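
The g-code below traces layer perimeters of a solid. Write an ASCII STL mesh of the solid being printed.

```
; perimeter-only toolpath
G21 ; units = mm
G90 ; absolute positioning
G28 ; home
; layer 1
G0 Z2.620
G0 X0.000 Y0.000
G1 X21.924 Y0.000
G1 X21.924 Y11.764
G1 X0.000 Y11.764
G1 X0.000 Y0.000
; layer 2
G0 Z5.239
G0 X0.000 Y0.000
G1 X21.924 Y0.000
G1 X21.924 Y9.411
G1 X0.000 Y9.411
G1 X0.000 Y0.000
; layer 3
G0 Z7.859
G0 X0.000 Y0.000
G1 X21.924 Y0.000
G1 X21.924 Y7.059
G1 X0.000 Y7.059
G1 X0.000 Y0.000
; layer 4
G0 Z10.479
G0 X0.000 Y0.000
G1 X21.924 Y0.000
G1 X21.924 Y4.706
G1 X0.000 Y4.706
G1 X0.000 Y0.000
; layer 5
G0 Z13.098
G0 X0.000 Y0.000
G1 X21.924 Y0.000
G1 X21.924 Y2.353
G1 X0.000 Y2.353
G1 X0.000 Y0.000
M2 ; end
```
solid part
  facet normal 0.0000 0.0000 -1.0000
    outer loop
      vertex 21.924 14.117 0.000
      vertex 21.924 0.000 0.000
      vertex 0.000 0.000 0.000
    endloop
  endfacet
  facet normal 0.0000 0.0000 -1.0000
    outer loop
      vertex 0.000 14.117 0.000
      vertex 21.924 14.117 0.000
      vertex 0.000 0.000 0.000
    endloop
  endfacet
  facet normal 0.0000 -1.0000 0.0000
    outer loop
      vertex 0.000 0.000 0.000
      vertex 21.924 0.000 0.000
      vertex 21.924 0.000 15.718
    endloop
  endfacet
  facet normal 0.0000 -1.0000 0.0000
    outer loop
      vertex 0.000 0.000 0.000
      vertex 21.924 0.000 15.718
      vertex 0.000 0.000 15.718
    endloop
  endfacet
  facet normal 0.0000 0.7440 0.6682
    outer loop
      vertex 0.000 0.000 15.718
      vertex 21.924 0.000 15.718
      vertex 21.924 14.117 0.000
    endloop
  endfacet
  facet normal 0.0000 0.7440 0.6682
    outer loop
      vertex 0.000 0.000 15.718
      vertex 21.924 14.117 0.000
      vertex 0.000 14.117 0.000
    endloop
  endfacet
  facet normal -1.0000 0.0000 0.0000
    outer loop
      vertex 0.000 0.000 15.718
      vertex 0.000 14.117 0.000
      vertex 0.000 0.000 0.000
    endloop
  endfacet
  facet normal 1.0000 0.0000 0.0000
    outer loop
      vertex 21.924 0.000 0.000
      vertex 21.924 14.117 0.000
      vertex 21.924 0.000 15.718
    endloop
  endfacet
endsolid part

The G0 Z moves step by Δz≈2.620 mm. The G1 loops shrink linearly with z, so the solid tapers from its base footprint up to z≈15.7. Closing with a flat bottom cap and the tapered top and triangulating gives 8 facets — a wedge (ramp): 21.9 × 14.1 mm base, rising to 15.7 mm along the y=0 edge and sloping linearly to z=0 at y=14.1.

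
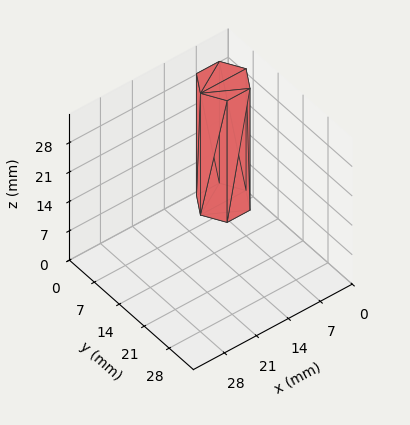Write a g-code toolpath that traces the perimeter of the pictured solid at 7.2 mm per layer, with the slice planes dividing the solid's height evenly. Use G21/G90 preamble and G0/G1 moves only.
Reading the render: the shape is a regular 6-sided prism (a cylinder approximated with 6 flat sides), circumscribed radius ≈ 5 mm, height ≈ 29 mm (dimensions read to the nearest mm from the axis ticks). For the g-code, the solid's height is divided into equal slices at the stated Δz and each level perimeter traced with G1 moves after a G0 lift.

; perimeter-only toolpath
G21 ; units = mm
G90 ; absolute positioning
G28 ; home
; layer 1
G0 Z7.2
G0 X10.0 Y5.0
G1 X7.5 Y9.3
G1 X2.5 Y9.3
G1 X0.0 Y5.0
G1 X2.5 Y0.7
G1 X7.5 Y0.7
G1 X10.0 Y5.0
; layer 2
G0 Z14.5
G0 X10.0 Y5.0
G1 X7.5 Y9.3
G1 X2.5 Y9.3
G1 X0.0 Y5.0
G1 X2.5 Y0.7
G1 X7.5 Y0.7
G1 X10.0 Y5.0
; layer 3
G0 Z21.8
G0 X10.0 Y5.0
G1 X7.5 Y9.3
G1 X2.5 Y9.3
G1 X0.0 Y5.0
G1 X2.5 Y0.7
G1 X7.5 Y0.7
G1 X10.0 Y5.0
; layer 4
G0 Z29.0
G0 X10.0 Y5.0
G1 X7.5 Y9.3
G1 X2.5 Y9.3
G1 X0.0 Y5.0
G1 X2.5 Y0.7
G1 X7.5 Y0.7
G1 X10.0 Y5.0
M2 ; end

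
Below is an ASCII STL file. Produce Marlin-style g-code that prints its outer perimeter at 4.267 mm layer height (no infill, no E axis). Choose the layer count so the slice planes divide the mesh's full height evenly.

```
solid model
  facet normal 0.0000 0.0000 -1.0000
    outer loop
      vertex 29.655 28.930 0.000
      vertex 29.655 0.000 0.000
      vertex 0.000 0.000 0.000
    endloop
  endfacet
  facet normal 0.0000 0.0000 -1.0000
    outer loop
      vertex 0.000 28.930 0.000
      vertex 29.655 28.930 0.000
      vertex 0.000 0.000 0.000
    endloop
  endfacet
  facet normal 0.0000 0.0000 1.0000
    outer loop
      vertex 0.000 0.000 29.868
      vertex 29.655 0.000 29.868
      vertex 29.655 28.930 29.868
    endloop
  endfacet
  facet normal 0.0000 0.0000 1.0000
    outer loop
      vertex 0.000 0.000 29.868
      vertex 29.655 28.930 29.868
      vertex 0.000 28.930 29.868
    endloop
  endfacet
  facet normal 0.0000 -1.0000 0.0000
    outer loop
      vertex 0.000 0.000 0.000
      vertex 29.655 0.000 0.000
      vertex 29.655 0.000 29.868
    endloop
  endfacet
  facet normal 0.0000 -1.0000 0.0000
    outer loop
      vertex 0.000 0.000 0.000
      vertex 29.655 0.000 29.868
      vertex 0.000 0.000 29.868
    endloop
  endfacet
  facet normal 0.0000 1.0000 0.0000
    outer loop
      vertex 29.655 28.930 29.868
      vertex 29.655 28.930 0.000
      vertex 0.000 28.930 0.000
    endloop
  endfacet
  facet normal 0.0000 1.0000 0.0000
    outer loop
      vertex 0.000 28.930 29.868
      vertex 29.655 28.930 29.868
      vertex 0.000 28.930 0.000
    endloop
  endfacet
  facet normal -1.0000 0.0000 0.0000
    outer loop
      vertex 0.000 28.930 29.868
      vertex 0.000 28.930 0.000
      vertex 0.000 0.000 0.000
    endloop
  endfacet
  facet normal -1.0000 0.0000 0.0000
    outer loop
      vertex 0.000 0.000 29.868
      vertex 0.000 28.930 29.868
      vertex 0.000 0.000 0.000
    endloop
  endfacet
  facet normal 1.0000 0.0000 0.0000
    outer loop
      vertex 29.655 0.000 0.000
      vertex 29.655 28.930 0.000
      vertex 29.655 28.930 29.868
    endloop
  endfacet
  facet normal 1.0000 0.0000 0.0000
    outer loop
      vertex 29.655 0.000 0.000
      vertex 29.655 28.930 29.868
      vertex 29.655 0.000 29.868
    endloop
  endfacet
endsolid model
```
; perimeter-only toolpath
G21 ; units = mm
G90 ; absolute positioning
G28 ; home
; layer 1
G0 Z4.267
G0 X0.000 Y0.000
G1 X29.655 Y0.000
G1 X29.655 Y28.930
G1 X0.000 Y28.930
G1 X0.000 Y0.000
; layer 2
G0 Z8.534
G0 X0.000 Y0.000
G1 X29.655 Y0.000
G1 X29.655 Y28.930
G1 X0.000 Y28.930
G1 X0.000 Y0.000
; layer 3
G0 Z12.801
G0 X0.000 Y0.000
G1 X29.655 Y0.000
G1 X29.655 Y28.930
G1 X0.000 Y28.930
G1 X0.000 Y0.000
; layer 4
G0 Z17.067
G0 X0.000 Y0.000
G1 X29.655 Y0.000
G1 X29.655 Y28.930
G1 X0.000 Y28.930
G1 X0.000 Y0.000
; layer 5
G0 Z21.334
G0 X0.000 Y0.000
G1 X29.655 Y0.000
G1 X29.655 Y28.930
G1 X0.000 Y28.930
G1 X0.000 Y0.000
; layer 6
G0 Z25.601
G0 X0.000 Y0.000
G1 X29.655 Y0.000
G1 X29.655 Y28.930
G1 X0.000 Y28.930
G1 X0.000 Y0.000
; layer 7
G0 Z29.868
G0 X0.000 Y0.000
G1 X29.655 Y0.000
G1 X29.655 Y28.930
G1 X0.000 Y28.930
G1 X0.000 Y0.000
M2 ; end

The solid is a rectangular box, roughly 29.7 × 28.9 mm footprint and 29.9 mm tall. Slicing at Δz = 4.267 mm — 7 equal slices spanning the solid's height, so layer i sits at z = i·h/7 — gives 7 non-empty perimeters. Each is a 4-segment closed polygon; G0 lifts to the layer z and rapids to the start vertex, then G1 traces the edges.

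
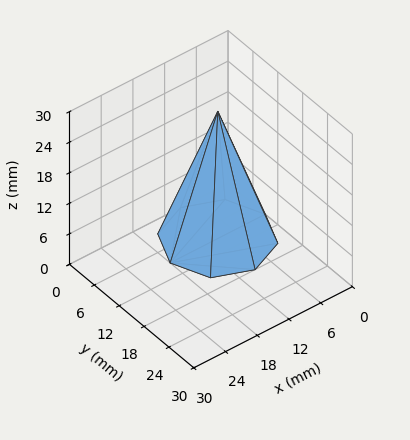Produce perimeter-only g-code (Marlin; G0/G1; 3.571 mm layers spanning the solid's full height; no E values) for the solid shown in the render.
Reading the render: the shape is a regular 8-sided pyramid, base circumscribed radius ≈ 9 mm, apex at z ≈ 25 mm (dimensions read to the nearest mm from the axis ticks). For the g-code, the solid's height is divided into equal slices at the stated Δz and each level perimeter traced with G1 moves after a G0 lift.

; perimeter-only toolpath
G21 ; units = mm
G90 ; absolute positioning
G28 ; home
; layer 1
G0 Z3.571
G0 X16.714 Y9.000
G1 X14.455 Y14.455
G1 X9.000 Y16.714
G1 X3.545 Y14.455
G1 X1.286 Y9.000
G1 X3.545 Y3.545
G1 X9.000 Y1.286
G1 X14.455 Y3.545
G1 X16.714 Y9.000
; layer 2
G0 Z7.143
G0 X15.429 Y9.000
G1 X13.546 Y13.546
G1 X9.000 Y15.429
G1 X4.454 Y13.546
G1 X2.571 Y9.000
G1 X4.454 Y4.454
G1 X9.000 Y2.571
G1 X13.546 Y4.454
G1 X15.429 Y9.000
; layer 3
G0 Z10.714
G0 X14.143 Y9.000
G1 X12.637 Y12.637
G1 X9.000 Y14.143
G1 X5.363 Y12.637
G1 X3.857 Y9.000
G1 X5.363 Y5.363
G1 X9.000 Y3.857
G1 X12.637 Y5.363
G1 X14.143 Y9.000
; layer 4
G0 Z14.286
G0 X12.857 Y9.000
G1 X11.727 Y11.727
G1 X9.000 Y12.857
G1 X6.273 Y11.727
G1 X5.143 Y9.000
G1 X6.273 Y6.273
G1 X9.000 Y5.143
G1 X11.727 Y6.273
G1 X12.857 Y9.000
; layer 5
G0 Z17.857
G0 X11.571 Y9.000
G1 X10.818 Y10.818
G1 X9.000 Y11.571
G1 X7.182 Y10.818
G1 X6.429 Y9.000
G1 X7.182 Y7.182
G1 X9.000 Y6.429
G1 X10.818 Y7.182
G1 X11.571 Y9.000
; layer 6
G0 Z21.429
G0 X10.286 Y9.000
G1 X9.909 Y9.909
G1 X9.000 Y10.286
G1 X8.091 Y9.909
G1 X7.714 Y9.000
G1 X8.091 Y8.091
G1 X9.000 Y7.714
G1 X9.909 Y8.091
G1 X10.286 Y9.000
M2 ; end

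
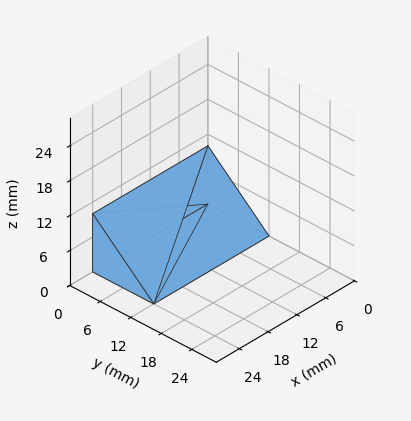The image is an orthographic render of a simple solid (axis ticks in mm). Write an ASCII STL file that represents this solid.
Reading the render: the shape is a wedge (ramp): 24 × 12 mm base, rising to 10 mm along the y=0 edge and sloping linearly to z=0 at y=12 (dimensions read to the nearest mm from the axis ticks). For the STL, each face is triangulated and given an outward normal.

solid part
  facet normal 0.0000 0.0000 -1.0000
    outer loop
      vertex 24.00 12.00 0.00
      vertex 24.00 0.00 0.00
      vertex 0.00 0.00 0.00
    endloop
  endfacet
  facet normal 0.0000 0.0000 -1.0000
    outer loop
      vertex 0.00 12.00 0.00
      vertex 24.00 12.00 0.00
      vertex 0.00 0.00 0.00
    endloop
  endfacet
  facet normal 0.0000 -1.0000 0.0000
    outer loop
      vertex 0.00 0.00 0.00
      vertex 24.00 0.00 0.00
      vertex 24.00 0.00 10.00
    endloop
  endfacet
  facet normal 0.0000 -1.0000 0.0000
    outer loop
      vertex 0.00 0.00 0.00
      vertex 24.00 0.00 10.00
      vertex 0.00 0.00 10.00
    endloop
  endfacet
  facet normal 0.0000 0.6402 0.7682
    outer loop
      vertex 0.00 0.00 10.00
      vertex 24.00 0.00 10.00
      vertex 24.00 12.00 0.00
    endloop
  endfacet
  facet normal 0.0000 0.6402 0.7682
    outer loop
      vertex 0.00 0.00 10.00
      vertex 24.00 12.00 0.00
      vertex 0.00 12.00 0.00
    endloop
  endfacet
  facet normal -1.0000 0.0000 0.0000
    outer loop
      vertex 0.00 0.00 10.00
      vertex 0.00 12.00 0.00
      vertex 0.00 0.00 0.00
    endloop
  endfacet
  facet normal 1.0000 0.0000 0.0000
    outer loop
      vertex 24.00 0.00 0.00
      vertex 24.00 12.00 0.00
      vertex 24.00 0.00 10.00
    endloop
  endfacet
endsolid part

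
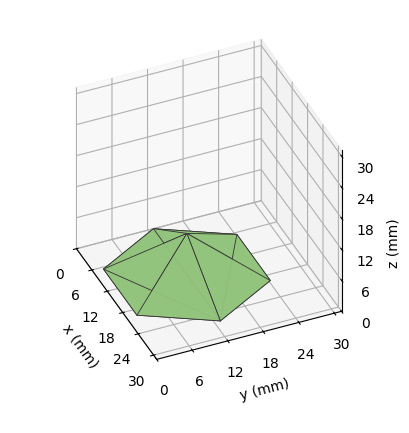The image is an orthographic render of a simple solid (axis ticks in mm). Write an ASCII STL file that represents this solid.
Reading the render: the shape is a regular 6-sided pyramid, base circumscribed radius ≈ 13 mm, apex at z ≈ 8 mm (dimensions read to the nearest mm from the axis ticks). For the STL, each face is triangulated and given an outward normal.

solid part
  facet normal 0.0000 0.0000 -1.0000
    outer loop
      vertex 6.50 24.26 0.00
      vertex 19.50 24.26 0.00
      vertex 26.00 13.00 0.00
    endloop
  endfacet
  facet normal 0.0000 0.0000 -1.0000
    outer loop
      vertex 0.00 13.00 0.00
      vertex 6.50 24.26 0.00
      vertex 26.00 13.00 0.00
    endloop
  endfacet
  facet normal 0.0000 0.0000 -1.0000
    outer loop
      vertex 6.50 1.74 0.00
      vertex 0.00 13.00 0.00
      vertex 26.00 13.00 0.00
    endloop
  endfacet
  facet normal 0.0000 0.0000 -1.0000
    outer loop
      vertex 19.50 1.74 0.00
      vertex 6.50 1.74 0.00
      vertex 26.00 13.00 0.00
    endloop
  endfacet
  facet normal 0.5016 0.2896 0.8152
    outer loop
      vertex 26.00 13.00 0.00
      vertex 19.50 24.26 0.00
      vertex 13.00 13.00 8.00
    endloop
  endfacet
  facet normal 0.0000 0.5792 0.8152
    outer loop
      vertex 19.50 24.26 0.00
      vertex 6.50 24.26 0.00
      vertex 13.00 13.00 8.00
    endloop
  endfacet
  facet normal -0.5016 0.2896 0.8152
    outer loop
      vertex 6.50 24.26 0.00
      vertex 0.00 13.00 0.00
      vertex 13.00 13.00 8.00
    endloop
  endfacet
  facet normal -0.5016 -0.2896 0.8152
    outer loop
      vertex 0.00 13.00 0.00
      vertex 6.50 1.74 0.00
      vertex 13.00 13.00 8.00
    endloop
  endfacet
  facet normal 0.0000 -0.5792 0.8152
    outer loop
      vertex 6.50 1.74 0.00
      vertex 19.50 1.74 0.00
      vertex 13.00 13.00 8.00
    endloop
  endfacet
  facet normal 0.5016 -0.2896 0.8152
    outer loop
      vertex 19.50 1.74 0.00
      vertex 26.00 13.00 0.00
      vertex 13.00 13.00 8.00
    endloop
  endfacet
endsolid part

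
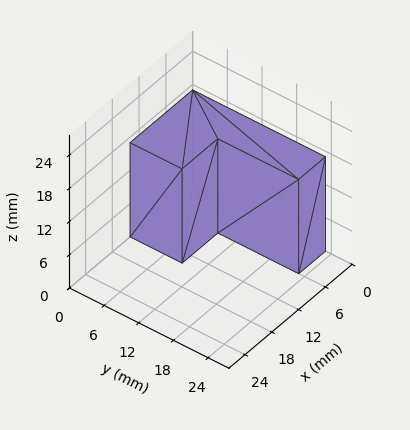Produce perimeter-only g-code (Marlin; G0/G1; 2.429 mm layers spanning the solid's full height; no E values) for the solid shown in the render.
Reading the render: the shape is an L-shaped prism: outer 14 × 23 mm, arm thicknesses ≈ 9 mm (horizontal) and 6 mm (vertical), extruded 17 mm in z (dimensions read to the nearest mm from the axis ticks). For the g-code, the solid's height is divided into equal slices at the stated Δz and each level perimeter traced with G1 moves after a G0 lift.

; perimeter-only toolpath
G21 ; units = mm
G90 ; absolute positioning
G28 ; home
; layer 1
G0 Z2.429
G0 X0.000 Y0.000
G1 X14.000 Y0.000
G1 X14.000 Y9.000
G1 X6.000 Y9.000
G1 X6.000 Y23.000
G1 X0.000 Y23.000
G1 X0.000 Y0.000
; layer 2
G0 Z4.857
G0 X0.000 Y0.000
G1 X14.000 Y0.000
G1 X14.000 Y9.000
G1 X6.000 Y9.000
G1 X6.000 Y23.000
G1 X0.000 Y23.000
G1 X0.000 Y0.000
; layer 3
G0 Z7.286
G0 X0.000 Y0.000
G1 X14.000 Y0.000
G1 X14.000 Y9.000
G1 X6.000 Y9.000
G1 X6.000 Y23.000
G1 X0.000 Y23.000
G1 X0.000 Y0.000
; layer 4
G0 Z9.714
G0 X0.000 Y0.000
G1 X14.000 Y0.000
G1 X14.000 Y9.000
G1 X6.000 Y9.000
G1 X6.000 Y23.000
G1 X0.000 Y23.000
G1 X0.000 Y0.000
; layer 5
G0 Z12.143
G0 X0.000 Y0.000
G1 X14.000 Y0.000
G1 X14.000 Y9.000
G1 X6.000 Y9.000
G1 X6.000 Y23.000
G1 X0.000 Y23.000
G1 X0.000 Y0.000
; layer 6
G0 Z14.571
G0 X0.000 Y0.000
G1 X14.000 Y0.000
G1 X14.000 Y9.000
G1 X6.000 Y9.000
G1 X6.000 Y23.000
G1 X0.000 Y23.000
G1 X0.000 Y0.000
; layer 7
G0 Z17.000
G0 X0.000 Y0.000
G1 X14.000 Y0.000
G1 X14.000 Y9.000
G1 X6.000 Y9.000
G1 X6.000 Y23.000
G1 X0.000 Y23.000
G1 X0.000 Y0.000
M2 ; end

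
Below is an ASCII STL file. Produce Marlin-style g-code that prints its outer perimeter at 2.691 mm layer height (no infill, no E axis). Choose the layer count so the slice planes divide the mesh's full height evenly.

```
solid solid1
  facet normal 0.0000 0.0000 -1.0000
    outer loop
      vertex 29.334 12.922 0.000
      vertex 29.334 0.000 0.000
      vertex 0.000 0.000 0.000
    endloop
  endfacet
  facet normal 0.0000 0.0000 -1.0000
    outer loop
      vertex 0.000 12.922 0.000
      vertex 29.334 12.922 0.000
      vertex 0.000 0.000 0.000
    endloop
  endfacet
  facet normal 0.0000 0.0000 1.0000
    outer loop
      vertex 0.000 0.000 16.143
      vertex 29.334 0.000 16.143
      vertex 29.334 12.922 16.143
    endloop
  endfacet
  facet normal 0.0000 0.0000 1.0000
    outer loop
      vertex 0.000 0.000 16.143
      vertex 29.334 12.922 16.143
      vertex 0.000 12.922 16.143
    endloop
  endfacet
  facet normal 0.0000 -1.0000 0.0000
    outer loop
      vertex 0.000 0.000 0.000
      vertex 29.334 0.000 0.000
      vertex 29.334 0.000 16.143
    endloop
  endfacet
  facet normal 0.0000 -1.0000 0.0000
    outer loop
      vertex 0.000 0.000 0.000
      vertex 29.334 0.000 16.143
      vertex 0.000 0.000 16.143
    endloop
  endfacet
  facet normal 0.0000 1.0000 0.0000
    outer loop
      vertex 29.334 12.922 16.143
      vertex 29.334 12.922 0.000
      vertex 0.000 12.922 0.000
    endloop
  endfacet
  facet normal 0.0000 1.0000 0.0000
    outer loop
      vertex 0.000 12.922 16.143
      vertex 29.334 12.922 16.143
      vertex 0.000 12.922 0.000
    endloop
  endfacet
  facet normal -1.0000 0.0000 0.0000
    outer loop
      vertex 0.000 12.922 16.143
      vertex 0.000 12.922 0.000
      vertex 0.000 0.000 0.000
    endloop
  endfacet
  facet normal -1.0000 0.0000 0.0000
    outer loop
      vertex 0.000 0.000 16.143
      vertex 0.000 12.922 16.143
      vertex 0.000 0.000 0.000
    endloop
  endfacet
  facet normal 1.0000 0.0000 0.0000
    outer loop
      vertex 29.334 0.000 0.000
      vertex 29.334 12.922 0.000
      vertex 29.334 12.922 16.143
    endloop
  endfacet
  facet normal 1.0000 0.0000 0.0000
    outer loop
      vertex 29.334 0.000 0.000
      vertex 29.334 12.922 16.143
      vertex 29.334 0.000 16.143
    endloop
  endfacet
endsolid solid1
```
; perimeter-only toolpath
G21 ; units = mm
G90 ; absolute positioning
G28 ; home
; layer 1
G0 Z2.691
G0 X0.000 Y0.000
G1 X29.334 Y0.000
G1 X29.334 Y12.922
G1 X0.000 Y12.922
G1 X0.000 Y0.000
; layer 2
G0 Z5.381
G0 X0.000 Y0.000
G1 X29.334 Y0.000
G1 X29.334 Y12.922
G1 X0.000 Y12.922
G1 X0.000 Y0.000
; layer 3
G0 Z8.072
G0 X0.000 Y0.000
G1 X29.334 Y0.000
G1 X29.334 Y12.922
G1 X0.000 Y12.922
G1 X0.000 Y0.000
; layer 4
G0 Z10.762
G0 X0.000 Y0.000
G1 X29.334 Y0.000
G1 X29.334 Y12.922
G1 X0.000 Y12.922
G1 X0.000 Y0.000
; layer 5
G0 Z13.453
G0 X0.000 Y0.000
G1 X29.334 Y0.000
G1 X29.334 Y12.922
G1 X0.000 Y12.922
G1 X0.000 Y0.000
; layer 6
G0 Z16.143
G0 X0.000 Y0.000
G1 X29.334 Y0.000
G1 X29.334 Y12.922
G1 X0.000 Y12.922
G1 X0.000 Y0.000
M2 ; end

The solid is a rectangular box, roughly 29.3 × 12.9 mm footprint and 16.1 mm tall. Slicing at Δz = 2.691 mm — 6 equal slices spanning the solid's height, so layer i sits at z = i·h/6 — gives 6 non-empty perimeters. Each is a 4-segment closed polygon; G0 lifts to the layer z and rapids to the start vertex, then G1 traces the edges.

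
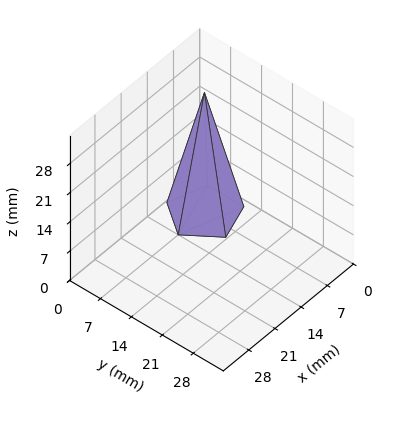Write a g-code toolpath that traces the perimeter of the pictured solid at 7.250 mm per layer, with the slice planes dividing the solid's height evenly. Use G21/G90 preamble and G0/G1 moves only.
Reading the render: the shape is a regular 5-sided pyramid, base circumscribed radius ≈ 7 mm, apex at z ≈ 29 mm (dimensions read to the nearest mm from the axis ticks). For the g-code, the solid's height is divided into equal slices at the stated Δz and each level perimeter traced with G1 moves after a G0 lift.

; perimeter-only toolpath
G21 ; units = mm
G90 ; absolute positioning
G28 ; home
; layer 1
G0 Z7.250
G0 X12.250 Y7.000
G1 X8.622 Y11.993
G1 X2.753 Y10.085
G1 X2.753 Y3.915
G1 X8.622 Y2.007
G1 X12.250 Y7.000
; layer 2
G0 Z14.500
G0 X10.500 Y7.000
G1 X8.082 Y10.329
G1 X4.168 Y9.057
G1 X4.168 Y4.943
G1 X8.082 Y3.671
G1 X10.500 Y7.000
; layer 3
G0 Z21.750
G0 X8.750 Y7.000
G1 X7.541 Y8.664
G1 X5.584 Y8.029
G1 X5.584 Y5.971
G1 X7.541 Y5.336
G1 X8.750 Y7.000
M2 ; end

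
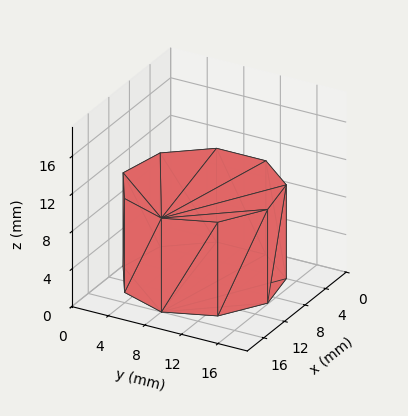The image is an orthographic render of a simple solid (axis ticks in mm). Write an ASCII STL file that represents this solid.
Reading the render: the shape is a regular 9-sided prism (a cylinder approximated with 9 flat sides), circumscribed radius ≈ 8 mm, height ≈ 10 mm (dimensions read to the nearest mm from the axis ticks). For the STL, each face is triangulated and given an outward normal.

solid part
  facet normal 0.0000 0.0000 -1.0000
    outer loop
      vertex 9.4 15.9 0.0
      vertex 14.1 13.1 0.0
      vertex 16.0 8.0 0.0
    endloop
  endfacet
  facet normal 0.0000 0.0000 -1.0000
    outer loop
      vertex 4.0 14.9 0.0
      vertex 9.4 15.9 0.0
      vertex 16.0 8.0 0.0
    endloop
  endfacet
  facet normal 0.0000 0.0000 -1.0000
    outer loop
      vertex 0.5 10.7 0.0
      vertex 4.0 14.9 0.0
      vertex 16.0 8.0 0.0
    endloop
  endfacet
  facet normal 0.0000 0.0000 -1.0000
    outer loop
      vertex 0.5 5.3 0.0
      vertex 0.5 10.7 0.0
      vertex 16.0 8.0 0.0
    endloop
  endfacet
  facet normal 0.0000 0.0000 -1.0000
    outer loop
      vertex 4.0 1.1 0.0
      vertex 0.5 5.3 0.0
      vertex 16.0 8.0 0.0
    endloop
  endfacet
  facet normal 0.0000 0.0000 -1.0000
    outer loop
      vertex 9.4 0.1 0.0
      vertex 4.0 1.1 0.0
      vertex 16.0 8.0 0.0
    endloop
  endfacet
  facet normal 0.0000 0.0000 -1.0000
    outer loop
      vertex 14.1 2.9 0.0
      vertex 9.4 0.1 0.0
      vertex 16.0 8.0 0.0
    endloop
  endfacet
  facet normal 0.0000 0.0000 1.0000
    outer loop
      vertex 16.0 8.0 10.0
      vertex 14.1 13.1 10.0
      vertex 9.4 15.9 10.0
    endloop
  endfacet
  facet normal 0.0000 0.0000 1.0000
    outer loop
      vertex 16.0 8.0 10.0
      vertex 9.4 15.9 10.0
      vertex 4.0 14.9 10.0
    endloop
  endfacet
  facet normal 0.0000 0.0000 1.0000
    outer loop
      vertex 16.0 8.0 10.0
      vertex 4.0 14.9 10.0
      vertex 0.5 10.7 10.0
    endloop
  endfacet
  facet normal 0.0000 0.0000 1.0000
    outer loop
      vertex 16.0 8.0 10.0
      vertex 0.5 10.7 10.0
      vertex 0.5 5.3 10.0
    endloop
  endfacet
  facet normal 0.0000 0.0000 1.0000
    outer loop
      vertex 16.0 8.0 10.0
      vertex 0.5 5.3 10.0
      vertex 4.0 1.1 10.0
    endloop
  endfacet
  facet normal 0.0000 0.0000 1.0000
    outer loop
      vertex 16.0 8.0 10.0
      vertex 4.0 1.1 10.0
      vertex 9.4 0.1 10.0
    endloop
  endfacet
  facet normal 0.0000 0.0000 1.0000
    outer loop
      vertex 16.0 8.0 10.0
      vertex 9.4 0.1 10.0
      vertex 14.1 2.9 10.0
    endloop
  endfacet
  facet normal 0.9371 0.3491 0.0000
    outer loop
      vertex 16.0 8.0 0.0
      vertex 14.1 13.1 0.0
      vertex 14.1 13.1 10.0
    endloop
  endfacet
  facet normal 0.9371 0.3491 0.0000
    outer loop
      vertex 16.0 8.0 0.0
      vertex 14.1 13.1 10.0
      vertex 16.0 8.0 10.0
    endloop
  endfacet
  facet normal 0.5118 0.8591 0.0000
    outer loop
      vertex 14.1 13.1 0.0
      vertex 9.4 15.9 0.0
      vertex 9.4 15.9 10.0
    endloop
  endfacet
  facet normal 0.5118 0.8591 0.0000
    outer loop
      vertex 14.1 13.1 0.0
      vertex 9.4 15.9 10.0
      vertex 14.1 13.1 10.0
    endloop
  endfacet
  facet normal -0.1821 0.9833 0.0000
    outer loop
      vertex 9.4 15.9 0.0
      vertex 4.0 14.9 0.0
      vertex 4.0 14.9 10.0
    endloop
  endfacet
  facet normal -0.1821 0.9833 0.0000
    outer loop
      vertex 9.4 15.9 0.0
      vertex 4.0 14.9 10.0
      vertex 9.4 15.9 10.0
    endloop
  endfacet
  facet normal -0.7682 0.6402 0.0000
    outer loop
      vertex 4.0 14.9 0.0
      vertex 0.5 10.7 0.0
      vertex 0.5 10.7 10.0
    endloop
  endfacet
  facet normal -0.7682 0.6402 0.0000
    outer loop
      vertex 4.0 14.9 0.0
      vertex 0.5 10.7 10.0
      vertex 4.0 14.9 10.0
    endloop
  endfacet
  facet normal -1.0000 0.0000 0.0000
    outer loop
      vertex 0.5 10.7 0.0
      vertex 0.5 5.3 0.0
      vertex 0.5 5.3 10.0
    endloop
  endfacet
  facet normal -1.0000 0.0000 0.0000
    outer loop
      vertex 0.5 10.7 0.0
      vertex 0.5 5.3 10.0
      vertex 0.5 10.7 10.0
    endloop
  endfacet
  facet normal -0.7682 -0.6402 0.0000
    outer loop
      vertex 0.5 5.3 0.0
      vertex 4.0 1.1 0.0
      vertex 4.0 1.1 10.0
    endloop
  endfacet
  facet normal -0.7682 -0.6402 0.0000
    outer loop
      vertex 0.5 5.3 0.0
      vertex 4.0 1.1 10.0
      vertex 0.5 5.3 10.0
    endloop
  endfacet
  facet normal -0.1821 -0.9833 0.0000
    outer loop
      vertex 4.0 1.1 0.0
      vertex 9.4 0.1 0.0
      vertex 9.4 0.1 10.0
    endloop
  endfacet
  facet normal -0.1821 -0.9833 0.0000
    outer loop
      vertex 4.0 1.1 0.0
      vertex 9.4 0.1 10.0
      vertex 4.0 1.1 10.0
    endloop
  endfacet
  facet normal 0.5118 -0.8591 0.0000
    outer loop
      vertex 9.4 0.1 0.0
      vertex 14.1 2.9 0.0
      vertex 14.1 2.9 10.0
    endloop
  endfacet
  facet normal 0.5118 -0.8591 0.0000
    outer loop
      vertex 9.4 0.1 0.0
      vertex 14.1 2.9 10.0
      vertex 9.4 0.1 10.0
    endloop
  endfacet
  facet normal 0.9371 -0.3491 0.0000
    outer loop
      vertex 14.1 2.9 0.0
      vertex 16.0 8.0 0.0
      vertex 16.0 8.0 10.0
    endloop
  endfacet
  facet normal 0.9371 -0.3491 0.0000
    outer loop
      vertex 14.1 2.9 0.0
      vertex 16.0 8.0 10.0
      vertex 14.1 2.9 10.0
    endloop
  endfacet
endsolid part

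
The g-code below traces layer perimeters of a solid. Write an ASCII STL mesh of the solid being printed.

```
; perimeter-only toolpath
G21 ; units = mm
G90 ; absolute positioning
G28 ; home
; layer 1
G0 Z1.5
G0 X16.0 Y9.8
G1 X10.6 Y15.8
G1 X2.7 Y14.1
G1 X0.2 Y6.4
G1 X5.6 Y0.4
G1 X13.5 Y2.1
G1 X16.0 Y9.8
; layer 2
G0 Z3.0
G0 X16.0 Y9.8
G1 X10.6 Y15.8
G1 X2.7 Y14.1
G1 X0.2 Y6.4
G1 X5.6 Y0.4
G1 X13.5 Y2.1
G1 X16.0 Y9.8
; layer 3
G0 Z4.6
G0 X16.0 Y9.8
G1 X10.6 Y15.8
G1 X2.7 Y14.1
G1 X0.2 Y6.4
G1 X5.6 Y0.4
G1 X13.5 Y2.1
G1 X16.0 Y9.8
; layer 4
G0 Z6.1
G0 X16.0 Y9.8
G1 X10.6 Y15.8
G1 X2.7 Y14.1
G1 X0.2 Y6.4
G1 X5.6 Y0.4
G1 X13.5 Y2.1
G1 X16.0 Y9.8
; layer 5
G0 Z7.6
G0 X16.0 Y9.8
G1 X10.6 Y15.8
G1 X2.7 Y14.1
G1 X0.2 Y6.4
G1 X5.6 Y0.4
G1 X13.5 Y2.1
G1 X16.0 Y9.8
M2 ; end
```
solid part
  facet normal 0.0000 0.0000 -1.0000
    outer loop
      vertex 2.7 14.1 0.0
      vertex 10.6 15.8 0.0
      vertex 16.0 9.8 0.0
    endloop
  endfacet
  facet normal 0.0000 0.0000 -1.0000
    outer loop
      vertex 0.2 6.4 0.0
      vertex 2.7 14.1 0.0
      vertex 16.0 9.8 0.0
    endloop
  endfacet
  facet normal 0.0000 0.0000 -1.0000
    outer loop
      vertex 5.6 0.4 0.0
      vertex 0.2 6.4 0.0
      vertex 16.0 9.8 0.0
    endloop
  endfacet
  facet normal 0.0000 0.0000 -1.0000
    outer loop
      vertex 13.5 2.1 0.0
      vertex 5.6 0.4 0.0
      vertex 16.0 9.8 0.0
    endloop
  endfacet
  facet normal 0.0000 0.0000 1.0000
    outer loop
      vertex 16.0 9.8 7.6
      vertex 10.6 15.8 7.6
      vertex 2.7 14.1 7.6
    endloop
  endfacet
  facet normal 0.0000 0.0000 1.0000
    outer loop
      vertex 16.0 9.8 7.6
      vertex 2.7 14.1 7.6
      vertex 0.2 6.4 7.6
    endloop
  endfacet
  facet normal 0.0000 0.0000 1.0000
    outer loop
      vertex 16.0 9.8 7.6
      vertex 0.2 6.4 7.6
      vertex 5.6 0.4 7.6
    endloop
  endfacet
  facet normal 0.0000 0.0000 1.0000
    outer loop
      vertex 16.0 9.8 7.6
      vertex 5.6 0.4 7.6
      vertex 13.5 2.1 7.6
    endloop
  endfacet
  facet normal 0.7433 0.6690 0.0000
    outer loop
      vertex 16.0 9.8 0.0
      vertex 10.6 15.8 0.0
      vertex 10.6 15.8 7.6
    endloop
  endfacet
  facet normal 0.7433 0.6690 0.0000
    outer loop
      vertex 16.0 9.8 0.0
      vertex 10.6 15.8 7.6
      vertex 16.0 9.8 7.6
    endloop
  endfacet
  facet normal -0.2104 0.9776 0.0000
    outer loop
      vertex 10.6 15.8 0.0
      vertex 2.7 14.1 0.0
      vertex 2.7 14.1 7.6
    endloop
  endfacet
  facet normal -0.2104 0.9776 0.0000
    outer loop
      vertex 10.6 15.8 0.0
      vertex 2.7 14.1 7.6
      vertex 10.6 15.8 7.6
    endloop
  endfacet
  facet normal -0.9511 0.3088 0.0000
    outer loop
      vertex 2.7 14.1 0.0
      vertex 0.2 6.4 0.0
      vertex 0.2 6.4 7.6
    endloop
  endfacet
  facet normal -0.9511 0.3088 0.0000
    outer loop
      vertex 2.7 14.1 0.0
      vertex 0.2 6.4 7.6
      vertex 2.7 14.1 7.6
    endloop
  endfacet
  facet normal -0.7433 -0.6690 0.0000
    outer loop
      vertex 0.2 6.4 0.0
      vertex 5.6 0.4 0.0
      vertex 5.6 0.4 7.6
    endloop
  endfacet
  facet normal -0.7433 -0.6690 0.0000
    outer loop
      vertex 0.2 6.4 0.0
      vertex 5.6 0.4 7.6
      vertex 0.2 6.4 7.6
    endloop
  endfacet
  facet normal 0.2104 -0.9776 0.0000
    outer loop
      vertex 5.6 0.4 0.0
      vertex 13.5 2.1 0.0
      vertex 13.5 2.1 7.6
    endloop
  endfacet
  facet normal 0.2104 -0.9776 0.0000
    outer loop
      vertex 5.6 0.4 0.0
      vertex 13.5 2.1 7.6
      vertex 5.6 0.4 7.6
    endloop
  endfacet
  facet normal 0.9511 -0.3088 0.0000
    outer loop
      vertex 13.5 2.1 0.0
      vertex 16.0 9.8 0.0
      vertex 16.0 9.8 7.6
    endloop
  endfacet
  facet normal 0.9511 -0.3088 0.0000
    outer loop
      vertex 13.5 2.1 0.0
      vertex 16.0 9.8 7.6
      vertex 13.5 2.1 7.6
    endloop
  endfacet
endsolid part

The G0 Z moves step by Δz≈1.5 mm. Every layer's G1 loop is the same polygon, so the solid is a straight extrusion of it from z=0 to z≈7.6. Closing with flat bottom and top caps and triangulating gives 20 facets — a regular 6-sided prism (a cylinder approximated with 6 flat sides), circumscribed radius ≈ 8.1 mm, height ≈ 7.6 mm.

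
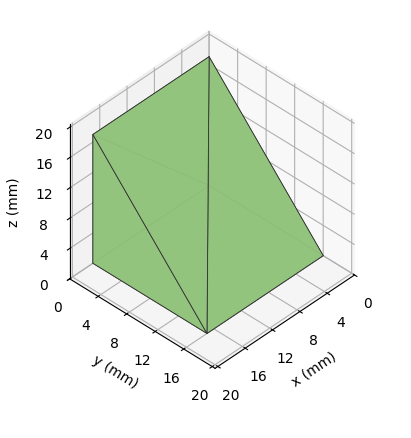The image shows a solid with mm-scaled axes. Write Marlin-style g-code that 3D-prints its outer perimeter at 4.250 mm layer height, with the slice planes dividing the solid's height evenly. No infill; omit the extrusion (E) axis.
Reading the render: the shape is a wedge (ramp): 17 × 16 mm base, rising to 17 mm along the y=0 edge and sloping linearly to z=0 at y=16 (dimensions read to the nearest mm from the axis ticks). For the g-code, the solid's height is divided into equal slices at the stated Δz and each level perimeter traced with G1 moves after a G0 lift.

; perimeter-only toolpath
G21 ; units = mm
G90 ; absolute positioning
G28 ; home
; layer 1
G0 Z4.250
G0 X0.000 Y0.000
G1 X17.000 Y0.000
G1 X17.000 Y12.000
G1 X0.000 Y12.000
G1 X0.000 Y0.000
; layer 2
G0 Z8.500
G0 X0.000 Y0.000
G1 X17.000 Y0.000
G1 X17.000 Y8.000
G1 X0.000 Y8.000
G1 X0.000 Y0.000
; layer 3
G0 Z12.750
G0 X0.000 Y0.000
G1 X17.000 Y0.000
G1 X17.000 Y4.000
G1 X0.000 Y4.000
G1 X0.000 Y0.000
M2 ; end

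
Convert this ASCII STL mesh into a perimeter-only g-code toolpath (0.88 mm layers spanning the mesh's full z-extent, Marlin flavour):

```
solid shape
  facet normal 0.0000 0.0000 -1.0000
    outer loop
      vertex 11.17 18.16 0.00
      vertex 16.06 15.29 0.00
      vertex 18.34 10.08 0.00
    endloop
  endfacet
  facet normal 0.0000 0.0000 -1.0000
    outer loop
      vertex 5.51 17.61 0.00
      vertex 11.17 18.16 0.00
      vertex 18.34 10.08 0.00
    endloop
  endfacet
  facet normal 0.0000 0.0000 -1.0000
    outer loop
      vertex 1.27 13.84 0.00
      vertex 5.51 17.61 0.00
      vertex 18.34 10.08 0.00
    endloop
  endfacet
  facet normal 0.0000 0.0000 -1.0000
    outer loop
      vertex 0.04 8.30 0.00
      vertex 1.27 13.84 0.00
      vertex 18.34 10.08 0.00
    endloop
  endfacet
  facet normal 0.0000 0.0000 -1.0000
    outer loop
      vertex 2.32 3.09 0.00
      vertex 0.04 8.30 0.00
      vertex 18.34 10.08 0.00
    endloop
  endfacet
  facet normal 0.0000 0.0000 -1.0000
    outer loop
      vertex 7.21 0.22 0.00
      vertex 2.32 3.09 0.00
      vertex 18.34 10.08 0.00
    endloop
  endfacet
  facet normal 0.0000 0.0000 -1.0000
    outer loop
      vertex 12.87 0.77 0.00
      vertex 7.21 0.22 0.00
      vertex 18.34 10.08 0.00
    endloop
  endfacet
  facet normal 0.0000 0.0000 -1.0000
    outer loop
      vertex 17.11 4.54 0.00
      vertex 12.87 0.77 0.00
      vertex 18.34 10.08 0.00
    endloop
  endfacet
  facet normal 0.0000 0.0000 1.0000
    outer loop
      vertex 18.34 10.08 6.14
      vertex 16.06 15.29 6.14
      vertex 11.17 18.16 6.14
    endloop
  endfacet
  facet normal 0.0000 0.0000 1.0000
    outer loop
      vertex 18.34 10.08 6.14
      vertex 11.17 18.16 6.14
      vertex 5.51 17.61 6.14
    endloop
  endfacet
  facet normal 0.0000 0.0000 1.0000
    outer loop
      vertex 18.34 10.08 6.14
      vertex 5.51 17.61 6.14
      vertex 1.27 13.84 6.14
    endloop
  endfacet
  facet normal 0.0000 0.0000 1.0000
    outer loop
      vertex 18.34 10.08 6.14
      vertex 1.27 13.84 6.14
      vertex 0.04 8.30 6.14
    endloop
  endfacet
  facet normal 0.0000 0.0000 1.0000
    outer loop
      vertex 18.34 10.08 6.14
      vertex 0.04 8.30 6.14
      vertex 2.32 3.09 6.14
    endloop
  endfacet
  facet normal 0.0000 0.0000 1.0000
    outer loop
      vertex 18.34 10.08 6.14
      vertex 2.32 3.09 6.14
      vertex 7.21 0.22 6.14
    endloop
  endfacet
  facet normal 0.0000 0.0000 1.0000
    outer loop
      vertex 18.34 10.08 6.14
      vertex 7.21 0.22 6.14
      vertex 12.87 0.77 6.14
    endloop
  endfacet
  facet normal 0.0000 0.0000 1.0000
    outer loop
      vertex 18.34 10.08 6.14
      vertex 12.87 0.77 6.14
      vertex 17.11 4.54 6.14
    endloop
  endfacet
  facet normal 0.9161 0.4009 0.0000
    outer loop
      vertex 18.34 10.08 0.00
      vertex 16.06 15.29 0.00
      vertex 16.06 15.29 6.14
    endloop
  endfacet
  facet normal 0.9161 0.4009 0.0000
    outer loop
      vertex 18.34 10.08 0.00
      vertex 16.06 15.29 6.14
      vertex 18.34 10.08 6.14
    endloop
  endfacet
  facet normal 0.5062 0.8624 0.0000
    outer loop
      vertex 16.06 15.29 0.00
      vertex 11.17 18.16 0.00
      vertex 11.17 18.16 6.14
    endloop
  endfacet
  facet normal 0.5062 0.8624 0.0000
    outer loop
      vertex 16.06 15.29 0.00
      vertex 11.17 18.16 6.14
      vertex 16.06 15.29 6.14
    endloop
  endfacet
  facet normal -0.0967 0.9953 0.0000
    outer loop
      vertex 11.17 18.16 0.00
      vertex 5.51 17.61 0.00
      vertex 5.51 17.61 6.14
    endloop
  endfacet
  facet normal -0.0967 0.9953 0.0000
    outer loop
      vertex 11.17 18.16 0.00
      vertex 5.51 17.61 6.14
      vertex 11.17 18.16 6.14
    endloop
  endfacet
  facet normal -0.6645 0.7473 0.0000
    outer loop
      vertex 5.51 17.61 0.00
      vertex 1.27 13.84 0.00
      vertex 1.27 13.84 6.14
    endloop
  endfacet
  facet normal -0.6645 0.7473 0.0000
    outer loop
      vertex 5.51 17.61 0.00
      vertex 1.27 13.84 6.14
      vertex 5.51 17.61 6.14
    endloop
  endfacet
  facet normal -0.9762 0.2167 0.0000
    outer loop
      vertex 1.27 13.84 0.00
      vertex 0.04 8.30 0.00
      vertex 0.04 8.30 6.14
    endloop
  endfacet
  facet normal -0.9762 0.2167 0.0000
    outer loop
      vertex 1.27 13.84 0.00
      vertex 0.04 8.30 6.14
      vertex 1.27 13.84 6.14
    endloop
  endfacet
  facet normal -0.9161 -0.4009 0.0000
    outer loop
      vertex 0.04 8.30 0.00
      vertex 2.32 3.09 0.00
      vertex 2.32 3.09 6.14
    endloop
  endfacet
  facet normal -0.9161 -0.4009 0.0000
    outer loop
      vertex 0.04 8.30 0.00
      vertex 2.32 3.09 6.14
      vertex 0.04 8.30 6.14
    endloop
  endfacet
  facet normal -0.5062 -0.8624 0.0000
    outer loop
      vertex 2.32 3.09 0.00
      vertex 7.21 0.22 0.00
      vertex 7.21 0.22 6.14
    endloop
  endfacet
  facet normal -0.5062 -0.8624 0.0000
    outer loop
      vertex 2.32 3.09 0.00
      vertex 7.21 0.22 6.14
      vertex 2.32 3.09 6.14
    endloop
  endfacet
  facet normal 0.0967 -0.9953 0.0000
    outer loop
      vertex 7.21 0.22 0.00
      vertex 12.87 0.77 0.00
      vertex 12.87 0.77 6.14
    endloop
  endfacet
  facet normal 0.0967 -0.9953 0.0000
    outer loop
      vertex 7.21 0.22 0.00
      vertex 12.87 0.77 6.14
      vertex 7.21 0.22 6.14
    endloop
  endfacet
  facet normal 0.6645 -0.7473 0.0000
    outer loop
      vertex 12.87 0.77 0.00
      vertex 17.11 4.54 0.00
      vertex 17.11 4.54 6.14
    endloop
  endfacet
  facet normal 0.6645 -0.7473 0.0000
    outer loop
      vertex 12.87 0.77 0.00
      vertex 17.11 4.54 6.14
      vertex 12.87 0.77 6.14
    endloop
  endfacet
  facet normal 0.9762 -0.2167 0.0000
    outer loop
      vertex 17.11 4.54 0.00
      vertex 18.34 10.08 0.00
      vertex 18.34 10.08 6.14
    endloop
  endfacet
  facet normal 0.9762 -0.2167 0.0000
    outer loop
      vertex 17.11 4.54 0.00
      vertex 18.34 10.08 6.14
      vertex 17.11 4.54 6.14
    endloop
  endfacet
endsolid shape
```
; perimeter-only toolpath
G21 ; units = mm
G90 ; absolute positioning
G28 ; home
; layer 1
G0 Z0.88
G0 X18.34 Y10.08
G1 X16.06 Y15.29
G1 X11.17 Y18.16
G1 X5.51 Y17.61
G1 X1.27 Y13.84
G1 X0.04 Y8.30
G1 X2.32 Y3.09
G1 X7.21 Y0.22
G1 X12.87 Y0.77
G1 X17.11 Y4.54
G1 X18.34 Y10.08
; layer 2
G0 Z1.75
G0 X18.34 Y10.08
G1 X16.06 Y15.29
G1 X11.17 Y18.16
G1 X5.51 Y17.61
G1 X1.27 Y13.84
G1 X0.04 Y8.30
G1 X2.32 Y3.09
G1 X7.21 Y0.22
G1 X12.87 Y0.77
G1 X17.11 Y4.54
G1 X18.34 Y10.08
; layer 3
G0 Z2.63
G0 X18.34 Y10.08
G1 X16.06 Y15.29
G1 X11.17 Y18.16
G1 X5.51 Y17.61
G1 X1.27 Y13.84
G1 X0.04 Y8.30
G1 X2.32 Y3.09
G1 X7.21 Y0.22
G1 X12.87 Y0.77
G1 X17.11 Y4.54
G1 X18.34 Y10.08
; layer 4
G0 Z3.51
G0 X18.34 Y10.08
G1 X16.06 Y15.29
G1 X11.17 Y18.16
G1 X5.51 Y17.61
G1 X1.27 Y13.84
G1 X0.04 Y8.30
G1 X2.32 Y3.09
G1 X7.21 Y0.22
G1 X12.87 Y0.77
G1 X17.11 Y4.54
G1 X18.34 Y10.08
; layer 5
G0 Z4.39
G0 X18.34 Y10.08
G1 X16.06 Y15.29
G1 X11.17 Y18.16
G1 X5.51 Y17.61
G1 X1.27 Y13.84
G1 X0.04 Y8.30
G1 X2.32 Y3.09
G1 X7.21 Y0.22
G1 X12.87 Y0.77
G1 X17.11 Y4.54
G1 X18.34 Y10.08
; layer 6
G0 Z5.26
G0 X18.34 Y10.08
G1 X16.06 Y15.29
G1 X11.17 Y18.16
G1 X5.51 Y17.61
G1 X1.27 Y13.84
G1 X0.04 Y8.30
G1 X2.32 Y3.09
G1 X7.21 Y0.22
G1 X12.87 Y0.77
G1 X17.11 Y4.54
G1 X18.34 Y10.08
; layer 7
G0 Z6.14
G0 X18.34 Y10.08
G1 X16.06 Y15.29
G1 X11.17 Y18.16
G1 X5.51 Y17.61
G1 X1.27 Y13.84
G1 X0.04 Y8.30
G1 X2.32 Y3.09
G1 X7.21 Y0.22
G1 X12.87 Y0.77
G1 X17.11 Y4.54
G1 X18.34 Y10.08
M2 ; end

The solid is a regular 10-sided prism (a cylinder approximated with 10 flat sides), circumscribed radius ≈ 9.19 mm, height ≈ 6.14 mm. Slicing at Δz = 0.88 mm — 7 equal slices spanning the solid's height, so layer i sits at z = i·h/7 — gives 7 non-empty perimeters. Each is a 10-segment closed polygon; G0 lifts to the layer z and rapids to the start vertex, then G1 traces the edges.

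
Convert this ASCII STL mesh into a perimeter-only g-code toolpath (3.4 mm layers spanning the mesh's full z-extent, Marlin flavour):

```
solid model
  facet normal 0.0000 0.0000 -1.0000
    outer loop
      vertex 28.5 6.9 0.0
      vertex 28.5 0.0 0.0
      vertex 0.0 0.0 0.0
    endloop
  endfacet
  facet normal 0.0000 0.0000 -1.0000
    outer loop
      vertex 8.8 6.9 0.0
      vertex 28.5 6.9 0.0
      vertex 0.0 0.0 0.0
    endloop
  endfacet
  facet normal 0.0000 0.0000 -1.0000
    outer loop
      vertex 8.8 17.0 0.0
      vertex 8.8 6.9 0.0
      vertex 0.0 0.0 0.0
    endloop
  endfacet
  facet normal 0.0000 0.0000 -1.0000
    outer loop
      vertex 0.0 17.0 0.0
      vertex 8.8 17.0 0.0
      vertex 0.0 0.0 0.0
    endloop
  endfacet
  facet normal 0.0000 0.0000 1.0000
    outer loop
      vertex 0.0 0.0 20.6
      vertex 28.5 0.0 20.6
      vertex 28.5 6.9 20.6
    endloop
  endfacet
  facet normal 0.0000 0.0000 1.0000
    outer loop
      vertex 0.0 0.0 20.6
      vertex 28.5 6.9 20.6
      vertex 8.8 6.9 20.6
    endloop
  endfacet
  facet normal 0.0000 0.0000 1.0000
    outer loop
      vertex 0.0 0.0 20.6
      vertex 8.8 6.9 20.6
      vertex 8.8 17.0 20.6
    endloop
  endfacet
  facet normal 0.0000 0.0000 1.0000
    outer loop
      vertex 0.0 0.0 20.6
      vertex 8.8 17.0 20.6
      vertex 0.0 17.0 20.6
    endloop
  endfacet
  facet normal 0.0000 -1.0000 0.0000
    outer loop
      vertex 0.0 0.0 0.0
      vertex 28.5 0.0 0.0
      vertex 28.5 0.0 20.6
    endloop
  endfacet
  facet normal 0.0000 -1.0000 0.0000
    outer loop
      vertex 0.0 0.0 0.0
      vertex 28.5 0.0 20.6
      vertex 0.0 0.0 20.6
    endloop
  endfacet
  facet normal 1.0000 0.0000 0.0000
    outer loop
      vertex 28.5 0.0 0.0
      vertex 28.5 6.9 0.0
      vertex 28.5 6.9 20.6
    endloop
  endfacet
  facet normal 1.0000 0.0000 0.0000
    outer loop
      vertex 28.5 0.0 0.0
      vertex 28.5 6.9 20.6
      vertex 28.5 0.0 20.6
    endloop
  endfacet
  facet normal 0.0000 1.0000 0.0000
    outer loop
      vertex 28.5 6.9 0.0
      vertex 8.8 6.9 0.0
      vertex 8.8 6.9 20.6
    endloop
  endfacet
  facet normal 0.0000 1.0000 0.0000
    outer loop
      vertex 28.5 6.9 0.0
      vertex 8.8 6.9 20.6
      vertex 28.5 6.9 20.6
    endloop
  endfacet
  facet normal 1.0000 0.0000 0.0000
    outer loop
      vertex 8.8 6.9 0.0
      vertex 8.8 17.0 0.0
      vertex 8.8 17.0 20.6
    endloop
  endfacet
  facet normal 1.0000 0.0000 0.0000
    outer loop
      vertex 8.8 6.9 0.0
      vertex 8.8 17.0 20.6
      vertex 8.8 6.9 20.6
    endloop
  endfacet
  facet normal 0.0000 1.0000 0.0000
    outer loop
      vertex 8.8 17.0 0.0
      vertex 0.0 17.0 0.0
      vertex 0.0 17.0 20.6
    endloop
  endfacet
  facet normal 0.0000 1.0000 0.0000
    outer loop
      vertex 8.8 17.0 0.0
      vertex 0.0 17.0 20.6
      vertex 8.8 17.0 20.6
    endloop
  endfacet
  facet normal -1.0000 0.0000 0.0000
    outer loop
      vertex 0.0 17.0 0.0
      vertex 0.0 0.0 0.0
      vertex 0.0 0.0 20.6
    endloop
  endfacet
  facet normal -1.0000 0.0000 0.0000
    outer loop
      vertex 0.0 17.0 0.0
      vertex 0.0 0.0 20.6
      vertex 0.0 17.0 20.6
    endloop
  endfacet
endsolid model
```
; perimeter-only toolpath
G21 ; units = mm
G90 ; absolute positioning
G28 ; home
; layer 1
G0 Z3.4
G0 X0.0 Y0.0
G1 X28.5 Y0.0
G1 X28.5 Y6.9
G1 X8.8 Y6.9
G1 X8.8 Y17.0
G1 X0.0 Y17.0
G1 X0.0 Y0.0
; layer 2
G0 Z6.9
G0 X0.0 Y0.0
G1 X28.5 Y0.0
G1 X28.5 Y6.9
G1 X8.8 Y6.9
G1 X8.8 Y17.0
G1 X0.0 Y17.0
G1 X0.0 Y0.0
; layer 3
G0 Z10.3
G0 X0.0 Y0.0
G1 X28.5 Y0.0
G1 X28.5 Y6.9
G1 X8.8 Y6.9
G1 X8.8 Y17.0
G1 X0.0 Y17.0
G1 X0.0 Y0.0
; layer 4
G0 Z13.7
G0 X0.0 Y0.0
G1 X28.5 Y0.0
G1 X28.5 Y6.9
G1 X8.8 Y6.9
G1 X8.8 Y17.0
G1 X0.0 Y17.0
G1 X0.0 Y0.0
; layer 5
G0 Z17.2
G0 X0.0 Y0.0
G1 X28.5 Y0.0
G1 X28.5 Y6.9
G1 X8.8 Y6.9
G1 X8.8 Y17.0
G1 X0.0 Y17.0
G1 X0.0 Y0.0
; layer 6
G0 Z20.6
G0 X0.0 Y0.0
G1 X28.5 Y0.0
G1 X28.5 Y6.9
G1 X8.8 Y6.9
G1 X8.8 Y17.0
G1 X0.0 Y17.0
G1 X0.0 Y0.0
M2 ; end

The solid is an L-shaped prism: outer 28.5 × 17 mm, arm thicknesses ≈ 6.9 mm (horizontal) and 8.8 mm (vertical), extruded 20.6 mm in z. Slicing at Δz = 3.4 mm — 6 equal slices spanning the solid's height, so layer i sits at z = i·h/6 — gives 6 non-empty perimeters. Each is a 6-segment closed polygon; G0 lifts to the layer z and rapids to the start vertex, then G1 traces the edges.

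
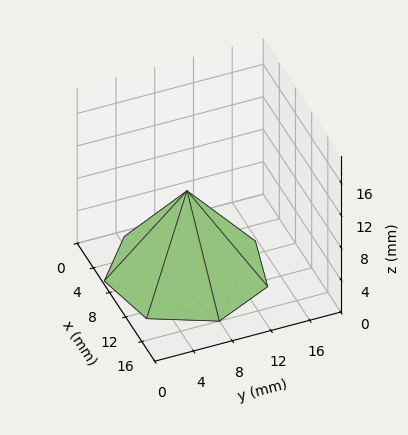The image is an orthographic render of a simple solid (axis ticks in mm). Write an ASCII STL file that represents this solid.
Reading the render: the shape is a regular 7-sided pyramid, base circumscribed radius ≈ 8 mm, apex at z ≈ 10 mm (dimensions read to the nearest mm from the axis ticks). For the STL, each face is triangulated and given an outward normal.

solid part
  facet normal 0.0000 0.0000 -1.0000
    outer loop
      vertex 6.22 15.80 0.00
      vertex 12.99 14.25 0.00
      vertex 16.00 8.00 0.00
    endloop
  endfacet
  facet normal 0.0000 0.0000 -1.0000
    outer loop
      vertex 0.79 11.47 0.00
      vertex 6.22 15.80 0.00
      vertex 16.00 8.00 0.00
    endloop
  endfacet
  facet normal 0.0000 0.0000 -1.0000
    outer loop
      vertex 0.79 4.53 0.00
      vertex 0.79 11.47 0.00
      vertex 16.00 8.00 0.00
    endloop
  endfacet
  facet normal 0.0000 0.0000 -1.0000
    outer loop
      vertex 6.22 0.20 0.00
      vertex 0.79 4.53 0.00
      vertex 16.00 8.00 0.00
    endloop
  endfacet
  facet normal 0.0000 0.0000 -1.0000
    outer loop
      vertex 12.99 1.75 0.00
      vertex 6.22 0.20 0.00
      vertex 16.00 8.00 0.00
    endloop
  endfacet
  facet normal 0.7309 0.3520 0.5847
    outer loop
      vertex 16.00 8.00 0.00
      vertex 12.99 14.25 0.00
      vertex 8.00 8.00 10.00
    endloop
  endfacet
  facet normal 0.1811 0.7908 0.5846
    outer loop
      vertex 12.99 14.25 0.00
      vertex 6.22 15.80 0.00
      vertex 8.00 8.00 10.00
    endloop
  endfacet
  facet normal -0.5058 0.6343 0.5847
    outer loop
      vertex 6.22 15.80 0.00
      vertex 0.79 11.47 0.00
      vertex 8.00 8.00 10.00
    endloop
  endfacet
  facet normal -0.8111 0.0000 0.5848
    outer loop
      vertex 0.79 11.47 0.00
      vertex 0.79 4.53 0.00
      vertex 8.00 8.00 10.00
    endloop
  endfacet
  facet normal -0.5058 -0.6343 0.5847
    outer loop
      vertex 0.79 4.53 0.00
      vertex 6.22 0.20 0.00
      vertex 8.00 8.00 10.00
    endloop
  endfacet
  facet normal 0.1811 -0.7908 0.5846
    outer loop
      vertex 6.22 0.20 0.00
      vertex 12.99 1.75 0.00
      vertex 8.00 8.00 10.00
    endloop
  endfacet
  facet normal 0.7309 -0.3520 0.5847
    outer loop
      vertex 12.99 1.75 0.00
      vertex 16.00 8.00 0.00
      vertex 8.00 8.00 10.00
    endloop
  endfacet
endsolid part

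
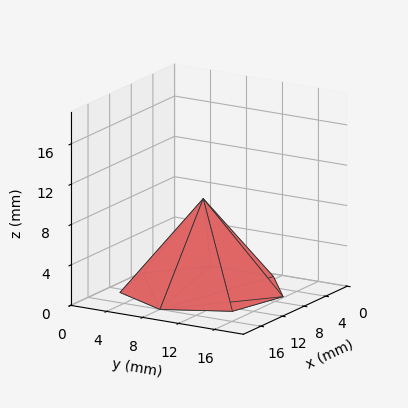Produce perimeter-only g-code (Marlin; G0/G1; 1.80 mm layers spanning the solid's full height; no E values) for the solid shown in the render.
Reading the render: the shape is a regular 7-sided pyramid, base circumscribed radius ≈ 8 mm, apex at z ≈ 9 mm (dimensions read to the nearest mm from the axis ticks). For the g-code, the solid's height is divided into equal slices at the stated Δz and each level perimeter traced with G1 moves after a G0 lift.

; perimeter-only toolpath
G21 ; units = mm
G90 ; absolute positioning
G28 ; home
; layer 1
G0 Z1.80
G0 X14.40 Y8.00
G1 X11.99 Y13.00
G1 X6.58 Y14.24
G1 X2.23 Y10.78
G1 X2.23 Y5.22
G1 X6.58 Y1.76
G1 X11.99 Y3.00
G1 X14.40 Y8.00
; layer 2
G0 Z3.60
G0 X12.80 Y8.00
G1 X10.99 Y11.75
G1 X6.93 Y12.68
G1 X3.67 Y10.08
G1 X3.67 Y5.92
G1 X6.93 Y3.32
G1 X10.99 Y4.25
G1 X12.80 Y8.00
; layer 3
G0 Z5.40
G0 X11.20 Y8.00
G1 X10.00 Y10.50
G1 X7.29 Y11.12
G1 X5.12 Y9.39
G1 X5.12 Y6.61
G1 X7.29 Y4.88
G1 X10.00 Y5.50
G1 X11.20 Y8.00
; layer 4
G0 Z7.20
G0 X9.60 Y8.00
G1 X9.00 Y9.25
G1 X7.64 Y9.56
G1 X6.56 Y8.69
G1 X6.56 Y7.31
G1 X7.64 Y6.44
G1 X9.00 Y6.75
G1 X9.60 Y8.00
M2 ; end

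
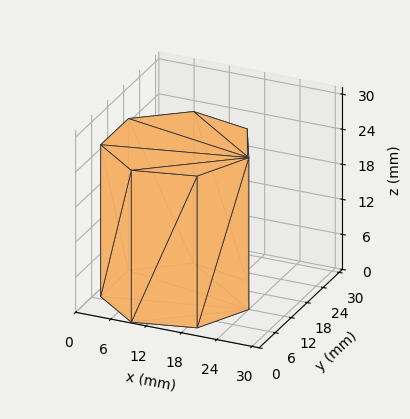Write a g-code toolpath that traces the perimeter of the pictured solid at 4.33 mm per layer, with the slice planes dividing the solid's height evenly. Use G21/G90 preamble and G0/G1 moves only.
Reading the render: the shape is a regular 7-sided prism (a cylinder approximated with 7 flat sides), circumscribed radius ≈ 12 mm, height ≈ 26 mm (dimensions read to the nearest mm from the axis ticks). For the g-code, the solid's height is divided into equal slices at the stated Δz and each level perimeter traced with G1 moves after a G0 lift.

; perimeter-only toolpath
G21 ; units = mm
G90 ; absolute positioning
G28 ; home
; layer 1
G0 Z4.33
G0 X24.00 Y12.00
G1 X19.48 Y21.38
G1 X9.33 Y23.70
G1 X1.19 Y17.21
G1 X1.19 Y6.79
G1 X9.33 Y0.30
G1 X19.48 Y2.62
G1 X24.00 Y12.00
; layer 2
G0 Z8.67
G0 X24.00 Y12.00
G1 X19.48 Y21.38
G1 X9.33 Y23.70
G1 X1.19 Y17.21
G1 X1.19 Y6.79
G1 X9.33 Y0.30
G1 X19.48 Y2.62
G1 X24.00 Y12.00
; layer 3
G0 Z13.00
G0 X24.00 Y12.00
G1 X19.48 Y21.38
G1 X9.33 Y23.70
G1 X1.19 Y17.21
G1 X1.19 Y6.79
G1 X9.33 Y0.30
G1 X19.48 Y2.62
G1 X24.00 Y12.00
; layer 4
G0 Z17.33
G0 X24.00 Y12.00
G1 X19.48 Y21.38
G1 X9.33 Y23.70
G1 X1.19 Y17.21
G1 X1.19 Y6.79
G1 X9.33 Y0.30
G1 X19.48 Y2.62
G1 X24.00 Y12.00
; layer 5
G0 Z21.67
G0 X24.00 Y12.00
G1 X19.48 Y21.38
G1 X9.33 Y23.70
G1 X1.19 Y17.21
G1 X1.19 Y6.79
G1 X9.33 Y0.30
G1 X19.48 Y2.62
G1 X24.00 Y12.00
; layer 6
G0 Z26.00
G0 X24.00 Y12.00
G1 X19.48 Y21.38
G1 X9.33 Y23.70
G1 X1.19 Y17.21
G1 X1.19 Y6.79
G1 X9.33 Y0.30
G1 X19.48 Y2.62
G1 X24.00 Y12.00
M2 ; end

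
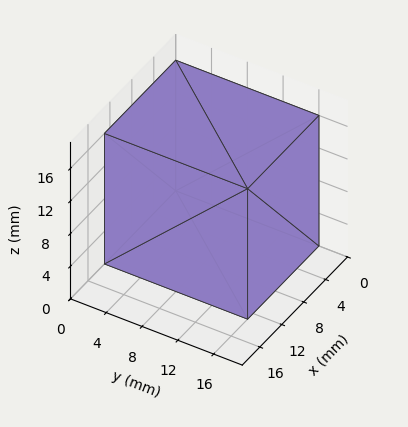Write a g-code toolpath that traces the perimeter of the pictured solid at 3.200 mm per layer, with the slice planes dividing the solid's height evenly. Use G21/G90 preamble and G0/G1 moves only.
Reading the render: the shape is a rectangular box, roughly 13 × 16 mm footprint and 16 mm tall (dimensions read to the nearest mm from the axis ticks). For the g-code, the solid's height is divided into equal slices at the stated Δz and each level perimeter traced with G1 moves after a G0 lift.

; perimeter-only toolpath
G21 ; units = mm
G90 ; absolute positioning
G28 ; home
; layer 1
G0 Z3.200
G0 X0.000 Y0.000
G1 X13.000 Y0.000
G1 X13.000 Y16.000
G1 X0.000 Y16.000
G1 X0.000 Y0.000
; layer 2
G0 Z6.400
G0 X0.000 Y0.000
G1 X13.000 Y0.000
G1 X13.000 Y16.000
G1 X0.000 Y16.000
G1 X0.000 Y0.000
; layer 3
G0 Z9.600
G0 X0.000 Y0.000
G1 X13.000 Y0.000
G1 X13.000 Y16.000
G1 X0.000 Y16.000
G1 X0.000 Y0.000
; layer 4
G0 Z12.800
G0 X0.000 Y0.000
G1 X13.000 Y0.000
G1 X13.000 Y16.000
G1 X0.000 Y16.000
G1 X0.000 Y0.000
; layer 5
G0 Z16.000
G0 X0.000 Y0.000
G1 X13.000 Y0.000
G1 X13.000 Y16.000
G1 X0.000 Y16.000
G1 X0.000 Y0.000
M2 ; end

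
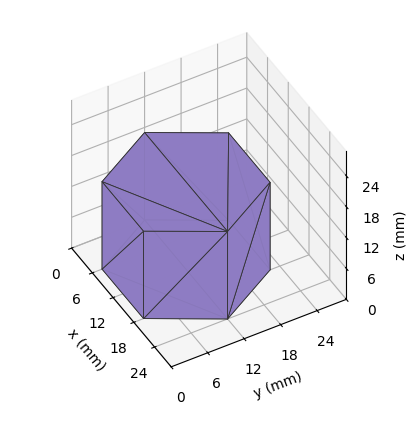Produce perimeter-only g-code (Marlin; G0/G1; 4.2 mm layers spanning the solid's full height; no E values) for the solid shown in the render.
Reading the render: the shape is a regular 6-sided prism (a cylinder approximated with 6 flat sides), circumscribed radius ≈ 12 mm, height ≈ 17 mm (dimensions read to the nearest mm from the axis ticks). For the g-code, the solid's height is divided into equal slices at the stated Δz and each level perimeter traced with G1 moves after a G0 lift.

; perimeter-only toolpath
G21 ; units = mm
G90 ; absolute positioning
G28 ; home
; layer 1
G0 Z4.2
G0 X24.0 Y12.0
G1 X18.0 Y22.4
G1 X6.0 Y22.4
G1 X0.0 Y12.0
G1 X6.0 Y1.6
G1 X18.0 Y1.6
G1 X24.0 Y12.0
; layer 2
G0 Z8.5
G0 X24.0 Y12.0
G1 X18.0 Y22.4
G1 X6.0 Y22.4
G1 X0.0 Y12.0
G1 X6.0 Y1.6
G1 X18.0 Y1.6
G1 X24.0 Y12.0
; layer 3
G0 Z12.8
G0 X24.0 Y12.0
G1 X18.0 Y22.4
G1 X6.0 Y22.4
G1 X0.0 Y12.0
G1 X6.0 Y1.6
G1 X18.0 Y1.6
G1 X24.0 Y12.0
; layer 4
G0 Z17.0
G0 X24.0 Y12.0
G1 X18.0 Y22.4
G1 X6.0 Y22.4
G1 X0.0 Y12.0
G1 X6.0 Y1.6
G1 X18.0 Y1.6
G1 X24.0 Y12.0
M2 ; end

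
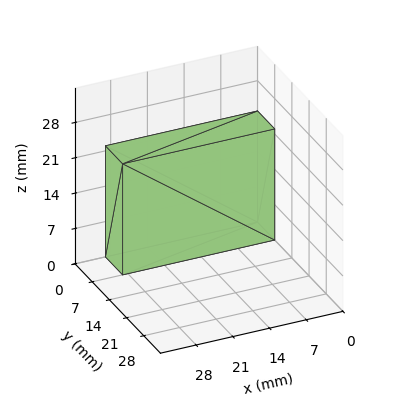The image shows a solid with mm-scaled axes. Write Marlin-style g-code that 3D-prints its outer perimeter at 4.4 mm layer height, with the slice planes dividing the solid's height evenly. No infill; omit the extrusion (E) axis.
Reading the render: the shape is a rectangular box, roughly 29 × 7 mm footprint and 22 mm tall (dimensions read to the nearest mm from the axis ticks). For the g-code, the solid's height is divided into equal slices at the stated Δz and each level perimeter traced with G1 moves after a G0 lift.

; perimeter-only toolpath
G21 ; units = mm
G90 ; absolute positioning
G28 ; home
; layer 1
G0 Z4.4
G0 X0.0 Y0.0
G1 X29.0 Y0.0
G1 X29.0 Y7.0
G1 X0.0 Y7.0
G1 X0.0 Y0.0
; layer 2
G0 Z8.8
G0 X0.0 Y0.0
G1 X29.0 Y0.0
G1 X29.0 Y7.0
G1 X0.0 Y7.0
G1 X0.0 Y0.0
; layer 3
G0 Z13.2
G0 X0.0 Y0.0
G1 X29.0 Y0.0
G1 X29.0 Y7.0
G1 X0.0 Y7.0
G1 X0.0 Y0.0
; layer 4
G0 Z17.6
G0 X0.0 Y0.0
G1 X29.0 Y0.0
G1 X29.0 Y7.0
G1 X0.0 Y7.0
G1 X0.0 Y0.0
; layer 5
G0 Z22.0
G0 X0.0 Y0.0
G1 X29.0 Y0.0
G1 X29.0 Y7.0
G1 X0.0 Y7.0
G1 X0.0 Y0.0
M2 ; end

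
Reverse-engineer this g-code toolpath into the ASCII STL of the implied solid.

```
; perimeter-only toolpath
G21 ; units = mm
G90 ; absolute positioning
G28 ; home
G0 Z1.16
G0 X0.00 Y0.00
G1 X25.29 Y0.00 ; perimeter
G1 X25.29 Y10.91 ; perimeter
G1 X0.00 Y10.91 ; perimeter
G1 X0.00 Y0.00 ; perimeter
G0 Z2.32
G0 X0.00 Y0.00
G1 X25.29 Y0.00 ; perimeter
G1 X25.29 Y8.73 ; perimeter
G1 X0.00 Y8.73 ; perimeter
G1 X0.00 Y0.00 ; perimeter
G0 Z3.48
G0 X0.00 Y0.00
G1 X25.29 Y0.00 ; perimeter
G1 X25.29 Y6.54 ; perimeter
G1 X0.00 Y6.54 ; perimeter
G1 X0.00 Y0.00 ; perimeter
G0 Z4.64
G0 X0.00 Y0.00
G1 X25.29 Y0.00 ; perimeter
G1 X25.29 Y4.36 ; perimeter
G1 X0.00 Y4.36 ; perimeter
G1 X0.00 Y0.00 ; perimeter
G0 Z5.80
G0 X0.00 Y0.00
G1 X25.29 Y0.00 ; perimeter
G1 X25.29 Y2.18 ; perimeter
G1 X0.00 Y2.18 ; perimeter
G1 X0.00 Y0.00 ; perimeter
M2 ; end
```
solid part
  facet normal 0.0000 0.0000 -1.0000
    outer loop
      vertex 25.29 13.09 0.00
      vertex 25.29 0.00 0.00
      vertex 0.00 0.00 0.00
    endloop
  endfacet
  facet normal 0.0000 0.0000 -1.0000
    outer loop
      vertex 0.00 13.09 0.00
      vertex 25.29 13.09 0.00
      vertex 0.00 0.00 0.00
    endloop
  endfacet
  facet normal 0.0000 -1.0000 0.0000
    outer loop
      vertex 0.00 0.00 0.00
      vertex 25.29 0.00 0.00
      vertex 25.29 0.00 6.96
    endloop
  endfacet
  facet normal 0.0000 -1.0000 0.0000
    outer loop
      vertex 0.00 0.00 0.00
      vertex 25.29 0.00 6.96
      vertex 0.00 0.00 6.96
    endloop
  endfacet
  facet normal 0.0000 0.4695 0.8829
    outer loop
      vertex 0.00 0.00 6.96
      vertex 25.29 0.00 6.96
      vertex 25.29 13.09 0.00
    endloop
  endfacet
  facet normal 0.0000 0.4695 0.8829
    outer loop
      vertex 0.00 0.00 6.96
      vertex 25.29 13.09 0.00
      vertex 0.00 13.09 0.00
    endloop
  endfacet
  facet normal -1.0000 0.0000 0.0000
    outer loop
      vertex 0.00 0.00 6.96
      vertex 0.00 13.09 0.00
      vertex 0.00 0.00 0.00
    endloop
  endfacet
  facet normal 1.0000 0.0000 0.0000
    outer loop
      vertex 25.29 0.00 0.00
      vertex 25.29 13.09 0.00
      vertex 25.29 0.00 6.96
    endloop
  endfacet
endsolid part

The G0 Z moves step by Δz≈1.16 mm. The G1 loops shrink linearly with z, so the solid tapers from its base footprint up to z≈6.96. Closing with a flat bottom cap and the tapered top and triangulating gives 8 facets — a wedge (ramp): 25.3 × 13.1 mm base, rising to 6.96 mm along the y=0 edge and sloping linearly to z=0 at y=13.1.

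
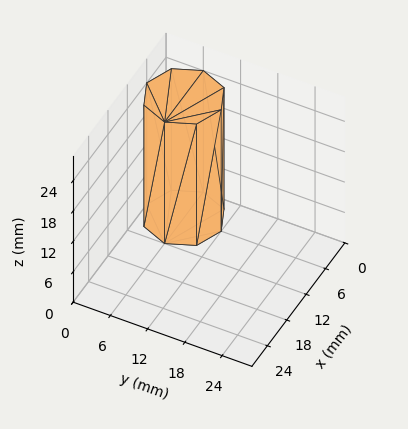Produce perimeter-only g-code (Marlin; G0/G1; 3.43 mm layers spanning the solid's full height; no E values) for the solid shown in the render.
Reading the render: the shape is a regular 8-sided prism (a cylinder approximated with 8 flat sides), circumscribed radius ≈ 6 mm, height ≈ 24 mm (dimensions read to the nearest mm from the axis ticks). For the g-code, the solid's height is divided into equal slices at the stated Δz and each level perimeter traced with G1 moves after a G0 lift.

; perimeter-only toolpath
G21 ; units = mm
G90 ; absolute positioning
G28 ; home
; layer 1
G0 Z3.43
G0 X12.00 Y6.00
G1 X10.24 Y10.24
G1 X6.00 Y12.00
G1 X1.76 Y10.24
G1 X0.00 Y6.00
G1 X1.76 Y1.76
G1 X6.00 Y0.00
G1 X10.24 Y1.76
G1 X12.00 Y6.00
; layer 2
G0 Z6.86
G0 X12.00 Y6.00
G1 X10.24 Y10.24
G1 X6.00 Y12.00
G1 X1.76 Y10.24
G1 X0.00 Y6.00
G1 X1.76 Y1.76
G1 X6.00 Y0.00
G1 X10.24 Y1.76
G1 X12.00 Y6.00
; layer 3
G0 Z10.29
G0 X12.00 Y6.00
G1 X10.24 Y10.24
G1 X6.00 Y12.00
G1 X1.76 Y10.24
G1 X0.00 Y6.00
G1 X1.76 Y1.76
G1 X6.00 Y0.00
G1 X10.24 Y1.76
G1 X12.00 Y6.00
; layer 4
G0 Z13.71
G0 X12.00 Y6.00
G1 X10.24 Y10.24
G1 X6.00 Y12.00
G1 X1.76 Y10.24
G1 X0.00 Y6.00
G1 X1.76 Y1.76
G1 X6.00 Y0.00
G1 X10.24 Y1.76
G1 X12.00 Y6.00
; layer 5
G0 Z17.14
G0 X12.00 Y6.00
G1 X10.24 Y10.24
G1 X6.00 Y12.00
G1 X1.76 Y10.24
G1 X0.00 Y6.00
G1 X1.76 Y1.76
G1 X6.00 Y0.00
G1 X10.24 Y1.76
G1 X12.00 Y6.00
; layer 6
G0 Z20.57
G0 X12.00 Y6.00
G1 X10.24 Y10.24
G1 X6.00 Y12.00
G1 X1.76 Y10.24
G1 X0.00 Y6.00
G1 X1.76 Y1.76
G1 X6.00 Y0.00
G1 X10.24 Y1.76
G1 X12.00 Y6.00
; layer 7
G0 Z24.00
G0 X12.00 Y6.00
G1 X10.24 Y10.24
G1 X6.00 Y12.00
G1 X1.76 Y10.24
G1 X0.00 Y6.00
G1 X1.76 Y1.76
G1 X6.00 Y0.00
G1 X10.24 Y1.76
G1 X12.00 Y6.00
M2 ; end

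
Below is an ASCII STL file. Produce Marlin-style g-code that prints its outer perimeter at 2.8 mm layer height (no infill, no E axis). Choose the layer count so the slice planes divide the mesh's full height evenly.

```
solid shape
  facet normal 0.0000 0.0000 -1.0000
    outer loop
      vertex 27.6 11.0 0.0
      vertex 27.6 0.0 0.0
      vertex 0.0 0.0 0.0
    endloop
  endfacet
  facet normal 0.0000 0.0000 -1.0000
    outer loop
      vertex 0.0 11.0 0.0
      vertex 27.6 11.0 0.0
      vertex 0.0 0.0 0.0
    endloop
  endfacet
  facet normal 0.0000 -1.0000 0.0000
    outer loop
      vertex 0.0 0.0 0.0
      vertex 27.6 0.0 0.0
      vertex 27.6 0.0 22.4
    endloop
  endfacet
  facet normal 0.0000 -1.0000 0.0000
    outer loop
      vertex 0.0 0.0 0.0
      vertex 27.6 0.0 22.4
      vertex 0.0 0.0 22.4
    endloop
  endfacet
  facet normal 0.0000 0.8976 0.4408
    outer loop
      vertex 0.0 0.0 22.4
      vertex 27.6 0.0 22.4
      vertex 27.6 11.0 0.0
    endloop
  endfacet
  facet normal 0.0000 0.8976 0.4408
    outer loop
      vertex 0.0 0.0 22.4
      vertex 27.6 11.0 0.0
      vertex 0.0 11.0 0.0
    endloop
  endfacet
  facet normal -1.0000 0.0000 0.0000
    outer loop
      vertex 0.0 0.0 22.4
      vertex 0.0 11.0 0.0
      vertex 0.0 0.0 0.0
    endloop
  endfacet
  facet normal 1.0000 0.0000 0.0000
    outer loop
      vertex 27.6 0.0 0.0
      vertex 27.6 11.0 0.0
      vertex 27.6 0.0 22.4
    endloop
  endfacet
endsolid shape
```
; perimeter-only toolpath
G21 ; units = mm
G90 ; absolute positioning
G28 ; home
; layer 1
G0 Z2.8
G0 X0.0 Y0.0
G1 X27.6 Y0.0
G1 X27.6 Y9.6
G1 X0.0 Y9.6
G1 X0.0 Y0.0
; layer 2
G0 Z5.6
G0 X0.0 Y0.0
G1 X27.6 Y0.0
G1 X27.6 Y8.2
G1 X0.0 Y8.2
G1 X0.0 Y0.0
; layer 3
G0 Z8.4
G0 X0.0 Y0.0
G1 X27.6 Y0.0
G1 X27.6 Y6.9
G1 X0.0 Y6.9
G1 X0.0 Y0.0
; layer 4
G0 Z11.2
G0 X0.0 Y0.0
G1 X27.6 Y0.0
G1 X27.6 Y5.5
G1 X0.0 Y5.5
G1 X0.0 Y0.0
; layer 5
G0 Z14.0
G0 X0.0 Y0.0
G1 X27.6 Y0.0
G1 X27.6 Y4.1
G1 X0.0 Y4.1
G1 X0.0 Y0.0
; layer 6
G0 Z16.8
G0 X0.0 Y0.0
G1 X27.6 Y0.0
G1 X27.6 Y2.8
G1 X0.0 Y2.8
G1 X0.0 Y0.0
; layer 7
G0 Z19.6
G0 X0.0 Y0.0
G1 X27.6 Y0.0
G1 X27.6 Y1.4
G1 X0.0 Y1.4
G1 X0.0 Y0.0
M2 ; end

The solid is a wedge (ramp): 27.6 × 11 mm base, rising to 22.4 mm along the y=0 edge and sloping linearly to z=0 at y=11. Slicing at Δz = 2.8 mm — 8 equal slices spanning the solid's height, so layer i sits at z = i·h/8 — gives 7 non-empty perimeters. Each is a 4-segment closed polygon; G0 lifts to the layer z and rapids to the start vertex, then G1 traces the edges. The cross-section shrinks linearly with z (the slice at the apex is degenerate and omitted).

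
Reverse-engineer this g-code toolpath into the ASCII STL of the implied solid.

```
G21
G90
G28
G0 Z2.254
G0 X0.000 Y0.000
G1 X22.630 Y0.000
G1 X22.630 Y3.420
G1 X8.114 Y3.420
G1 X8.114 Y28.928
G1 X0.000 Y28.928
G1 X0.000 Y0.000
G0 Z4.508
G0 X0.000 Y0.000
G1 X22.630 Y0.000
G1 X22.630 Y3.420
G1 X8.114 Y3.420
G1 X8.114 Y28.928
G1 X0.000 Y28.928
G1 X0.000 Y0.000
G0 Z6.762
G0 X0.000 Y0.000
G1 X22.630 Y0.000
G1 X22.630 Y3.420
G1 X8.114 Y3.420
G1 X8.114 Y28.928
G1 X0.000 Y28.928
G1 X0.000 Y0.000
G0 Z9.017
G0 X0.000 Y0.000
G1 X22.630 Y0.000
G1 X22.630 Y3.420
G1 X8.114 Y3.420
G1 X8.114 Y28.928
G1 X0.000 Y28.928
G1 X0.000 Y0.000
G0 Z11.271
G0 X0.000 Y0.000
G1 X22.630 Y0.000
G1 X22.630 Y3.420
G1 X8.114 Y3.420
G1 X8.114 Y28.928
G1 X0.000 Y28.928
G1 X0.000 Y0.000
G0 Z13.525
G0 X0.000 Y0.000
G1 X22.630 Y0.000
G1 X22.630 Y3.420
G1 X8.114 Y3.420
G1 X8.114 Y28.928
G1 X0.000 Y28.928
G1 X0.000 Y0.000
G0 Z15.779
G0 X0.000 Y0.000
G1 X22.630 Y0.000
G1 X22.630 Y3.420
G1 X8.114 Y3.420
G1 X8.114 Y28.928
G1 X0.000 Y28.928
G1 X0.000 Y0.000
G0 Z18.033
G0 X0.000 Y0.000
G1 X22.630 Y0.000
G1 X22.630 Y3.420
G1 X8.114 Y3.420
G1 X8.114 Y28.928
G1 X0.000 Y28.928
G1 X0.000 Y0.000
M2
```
solid part
  facet normal 0.0000 0.0000 -1.0000
    outer loop
      vertex 22.630 3.420 0.000
      vertex 22.630 0.000 0.000
      vertex 0.000 0.000 0.000
    endloop
  endfacet
  facet normal 0.0000 0.0000 -1.0000
    outer loop
      vertex 8.114 3.420 0.000
      vertex 22.630 3.420 0.000
      vertex 0.000 0.000 0.000
    endloop
  endfacet
  facet normal 0.0000 0.0000 -1.0000
    outer loop
      vertex 8.114 28.928 0.000
      vertex 8.114 3.420 0.000
      vertex 0.000 0.000 0.000
    endloop
  endfacet
  facet normal 0.0000 0.0000 -1.0000
    outer loop
      vertex 0.000 28.928 0.000
      vertex 8.114 28.928 0.000
      vertex 0.000 0.000 0.000
    endloop
  endfacet
  facet normal 0.0000 0.0000 1.0000
    outer loop
      vertex 0.000 0.000 18.033
      vertex 22.630 0.000 18.033
      vertex 22.630 3.420 18.033
    endloop
  endfacet
  facet normal 0.0000 0.0000 1.0000
    outer loop
      vertex 0.000 0.000 18.033
      vertex 22.630 3.420 18.033
      vertex 8.114 3.420 18.033
    endloop
  endfacet
  facet normal 0.0000 0.0000 1.0000
    outer loop
      vertex 0.000 0.000 18.033
      vertex 8.114 3.420 18.033
      vertex 8.114 28.928 18.033
    endloop
  endfacet
  facet normal 0.0000 0.0000 1.0000
    outer loop
      vertex 0.000 0.000 18.033
      vertex 8.114 28.928 18.033
      vertex 0.000 28.928 18.033
    endloop
  endfacet
  facet normal 0.0000 -1.0000 0.0000
    outer loop
      vertex 0.000 0.000 0.000
      vertex 22.630 0.000 0.000
      vertex 22.630 0.000 18.033
    endloop
  endfacet
  facet normal 0.0000 -1.0000 0.0000
    outer loop
      vertex 0.000 0.000 0.000
      vertex 22.630 0.000 18.033
      vertex 0.000 0.000 18.033
    endloop
  endfacet
  facet normal 1.0000 0.0000 0.0000
    outer loop
      vertex 22.630 0.000 0.000
      vertex 22.630 3.420 0.000
      vertex 22.630 3.420 18.033
    endloop
  endfacet
  facet normal 1.0000 0.0000 0.0000
    outer loop
      vertex 22.630 0.000 0.000
      vertex 22.630 3.420 18.033
      vertex 22.630 0.000 18.033
    endloop
  endfacet
  facet normal 0.0000 1.0000 0.0000
    outer loop
      vertex 22.630 3.420 0.000
      vertex 8.114 3.420 0.000
      vertex 8.114 3.420 18.033
    endloop
  endfacet
  facet normal 0.0000 1.0000 0.0000
    outer loop
      vertex 22.630 3.420 0.000
      vertex 8.114 3.420 18.033
      vertex 22.630 3.420 18.033
    endloop
  endfacet
  facet normal 1.0000 0.0000 0.0000
    outer loop
      vertex 8.114 3.420 0.000
      vertex 8.114 28.928 0.000
      vertex 8.114 28.928 18.033
    endloop
  endfacet
  facet normal 1.0000 0.0000 0.0000
    outer loop
      vertex 8.114 3.420 0.000
      vertex 8.114 28.928 18.033
      vertex 8.114 3.420 18.033
    endloop
  endfacet
  facet normal 0.0000 1.0000 0.0000
    outer loop
      vertex 8.114 28.928 0.000
      vertex 0.000 28.928 0.000
      vertex 0.000 28.928 18.033
    endloop
  endfacet
  facet normal 0.0000 1.0000 0.0000
    outer loop
      vertex 8.114 28.928 0.000
      vertex 0.000 28.928 18.033
      vertex 8.114 28.928 18.033
    endloop
  endfacet
  facet normal -1.0000 0.0000 0.0000
    outer loop
      vertex 0.000 28.928 0.000
      vertex 0.000 0.000 0.000
      vertex 0.000 0.000 18.033
    endloop
  endfacet
  facet normal -1.0000 0.0000 0.0000
    outer loop
      vertex 0.000 28.928 0.000
      vertex 0.000 0.000 18.033
      vertex 0.000 28.928 18.033
    endloop
  endfacet
endsolid part

The G0 Z moves step by Δz≈2.254 mm. Every layer's G1 loop is the same polygon, so the solid is a straight extrusion of it from z=0 to z≈18. Closing with flat bottom and top caps and triangulating gives 20 facets — an L-shaped prism: outer 22.6 × 28.9 mm, arm thicknesses ≈ 3.42 mm (horizontal) and 8.11 mm (vertical), extruded 18 mm in z.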